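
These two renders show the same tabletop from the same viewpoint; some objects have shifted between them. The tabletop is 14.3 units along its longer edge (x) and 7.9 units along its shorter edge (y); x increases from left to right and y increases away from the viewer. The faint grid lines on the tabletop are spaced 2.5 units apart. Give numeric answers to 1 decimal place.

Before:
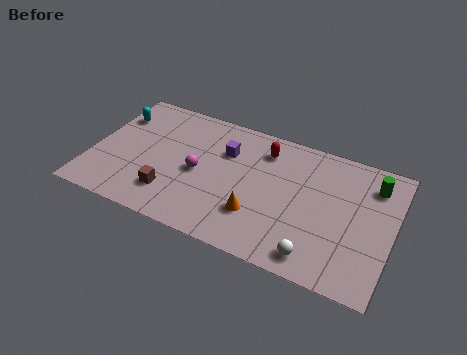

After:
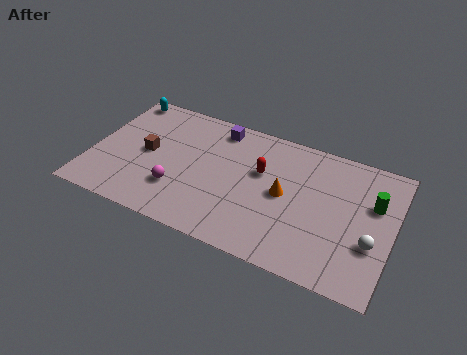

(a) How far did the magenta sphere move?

1.6

The magenta sphere moved from about (5.1, 3.7) to (4.3, 2.3), a distance of √(0.8² + 1.4²) ≈ 1.6.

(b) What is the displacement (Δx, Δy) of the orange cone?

(1.1, 1.7)

From the two frames, the orange cone sits at roughly (8.1, 2.3) before and (9.2, 4.0) after.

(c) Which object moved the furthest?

the white sphere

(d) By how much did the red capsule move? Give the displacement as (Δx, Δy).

(0.0, -1.4)

The red capsule was at about (8.0, 6.3) and moved to about (8.0, 4.9).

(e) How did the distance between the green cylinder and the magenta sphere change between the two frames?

+0.9

The distance was about 8.5 in the first image and 9.4 in the second, so they moved 0.9 units further apart.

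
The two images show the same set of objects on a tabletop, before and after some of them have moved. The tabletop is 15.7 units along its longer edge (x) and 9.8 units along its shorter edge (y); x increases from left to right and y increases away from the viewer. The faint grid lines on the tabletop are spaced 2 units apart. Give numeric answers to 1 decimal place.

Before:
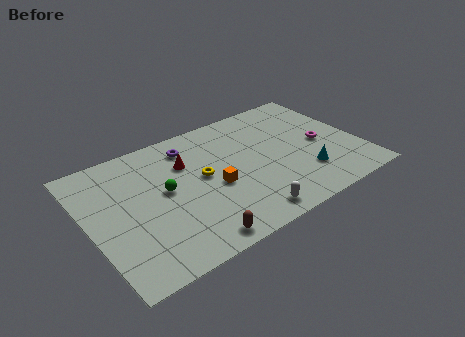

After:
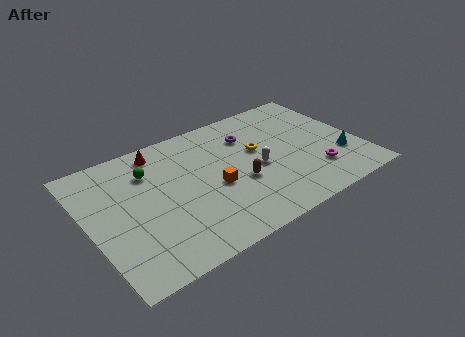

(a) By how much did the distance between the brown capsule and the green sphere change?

+1.4

Before: roughly 4.4 units apart; after: 5.8. That's 1.4 units further apart.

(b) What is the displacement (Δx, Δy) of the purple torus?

(3.4, -0.8)

The purple torus started near (6.3, 8.0) and ended near (9.7, 7.2).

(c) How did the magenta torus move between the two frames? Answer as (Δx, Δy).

(-0.8, -2.1)

The magenta torus started near (13.6, 4.6) and ended near (12.8, 2.5).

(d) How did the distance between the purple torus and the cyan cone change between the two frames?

-1.7

The distance was about 8.0 in the first image and 6.3 in the second, so they moved 1.7 units closer together.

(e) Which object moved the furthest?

the brown capsule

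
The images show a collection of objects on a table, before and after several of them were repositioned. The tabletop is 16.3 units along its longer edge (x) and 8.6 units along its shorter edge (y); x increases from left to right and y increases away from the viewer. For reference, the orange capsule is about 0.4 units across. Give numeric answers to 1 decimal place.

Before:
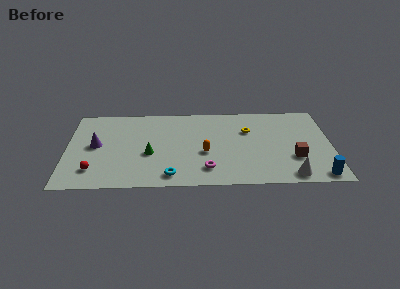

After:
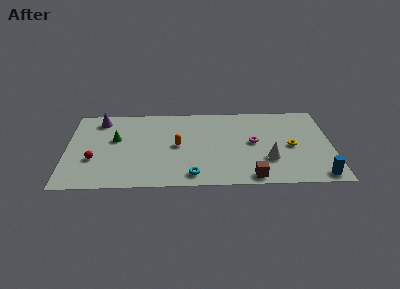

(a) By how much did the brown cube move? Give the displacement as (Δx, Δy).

(-2.7, -1.9)

The brown cube was at about (14.0, 2.8) and moved to about (11.3, 0.9).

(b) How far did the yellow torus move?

3.2

The yellow torus was near (11.2, 5.8) before and (13.8, 4.0) after, so it travelled √(2.6² + 1.8²) ≈ 3.2 units.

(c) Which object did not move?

the blue cylinder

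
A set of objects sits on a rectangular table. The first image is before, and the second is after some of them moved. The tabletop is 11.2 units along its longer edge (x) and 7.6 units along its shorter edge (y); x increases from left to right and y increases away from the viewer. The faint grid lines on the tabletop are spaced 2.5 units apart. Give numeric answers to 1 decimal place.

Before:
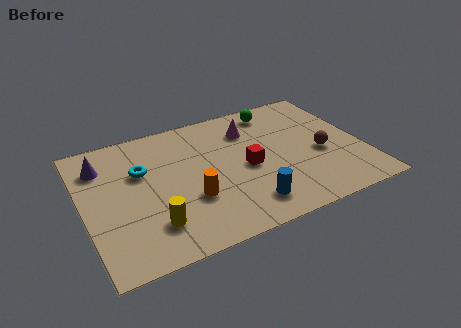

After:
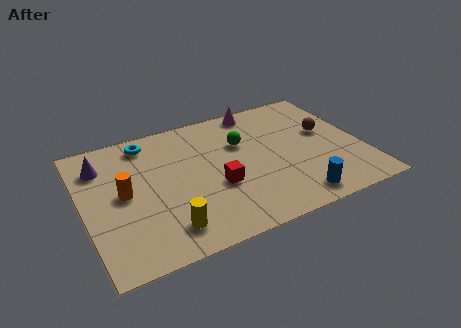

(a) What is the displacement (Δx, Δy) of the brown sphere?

(0.4, 1.2)

The brown sphere started near (9.5, 3.2) and ended near (9.9, 4.4).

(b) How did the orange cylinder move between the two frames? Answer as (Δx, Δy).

(-2.5, 1.3)

The orange cylinder started near (4.1, 2.6) and ended near (1.6, 3.9).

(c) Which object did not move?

the purple cone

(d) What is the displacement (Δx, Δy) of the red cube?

(-1.3, -0.6)

From the two frames, the red cube sits at roughly (6.5, 3.5) before and (5.2, 2.9) after.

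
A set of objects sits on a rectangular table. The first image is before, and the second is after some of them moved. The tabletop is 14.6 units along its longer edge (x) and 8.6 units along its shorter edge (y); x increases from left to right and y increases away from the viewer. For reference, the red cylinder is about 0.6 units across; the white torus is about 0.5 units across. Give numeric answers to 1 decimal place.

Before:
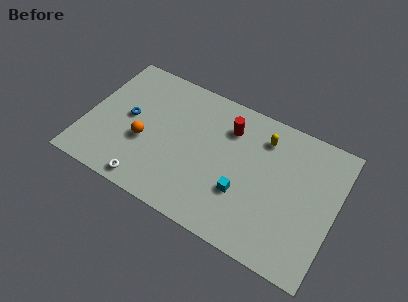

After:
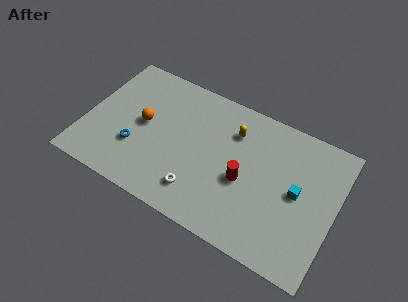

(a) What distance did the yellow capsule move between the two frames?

1.7

The yellow capsule moved from about (10.1, 6.8) to (8.4, 6.4), a distance of √(1.7² + 0.4²) ≈ 1.7.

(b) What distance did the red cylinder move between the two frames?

3.1

The red cylinder moved from about (8.1, 6.5) to (9.4, 3.7), a distance of √(1.3² + 2.8²) ≈ 3.1.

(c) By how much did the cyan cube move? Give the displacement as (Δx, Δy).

(3.0, 1.5)

From the two frames, the cyan cube sits at roughly (9.4, 2.9) before and (12.4, 4.4) after.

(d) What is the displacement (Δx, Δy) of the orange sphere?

(-0.2, 1.1)

From the two frames, the orange sphere sits at roughly (3.5, 3.4) before and (3.3, 4.5) after.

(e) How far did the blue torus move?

1.8

The blue torus moved from about (2.4, 4.5) to (3.1, 2.8), a distance of √(0.7² + 1.7²) ≈ 1.8.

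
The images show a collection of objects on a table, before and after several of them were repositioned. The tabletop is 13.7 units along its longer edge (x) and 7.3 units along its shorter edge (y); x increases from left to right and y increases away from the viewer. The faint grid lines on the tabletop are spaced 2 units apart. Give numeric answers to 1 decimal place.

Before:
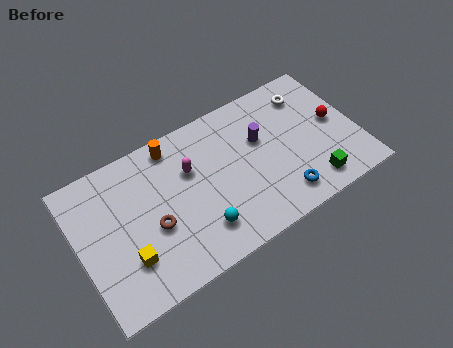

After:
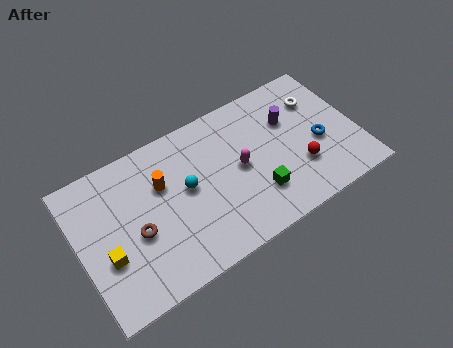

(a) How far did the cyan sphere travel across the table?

2.3

From (5.6, 1.7) to (5.3, 4.0), the cyan sphere covered √(0.3² + 2.3²) ≈ 2.3 units.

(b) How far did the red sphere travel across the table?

2.5

The red sphere was near (12.7, 3.8) before and (10.7, 2.3) after, so it travelled √(2.0² + 1.5²) ≈ 2.5 units.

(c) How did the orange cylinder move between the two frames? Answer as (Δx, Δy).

(-0.8, -1.6)

From the two frames, the orange cylinder sits at roughly (5.0, 6.4) before and (4.2, 4.8) after.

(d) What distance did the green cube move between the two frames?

2.7

From (11.1, 1.2) to (8.5, 2.0), the green cube covered √(2.6² + 0.8²) ≈ 2.7 units.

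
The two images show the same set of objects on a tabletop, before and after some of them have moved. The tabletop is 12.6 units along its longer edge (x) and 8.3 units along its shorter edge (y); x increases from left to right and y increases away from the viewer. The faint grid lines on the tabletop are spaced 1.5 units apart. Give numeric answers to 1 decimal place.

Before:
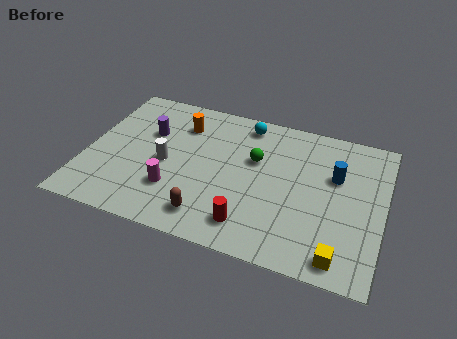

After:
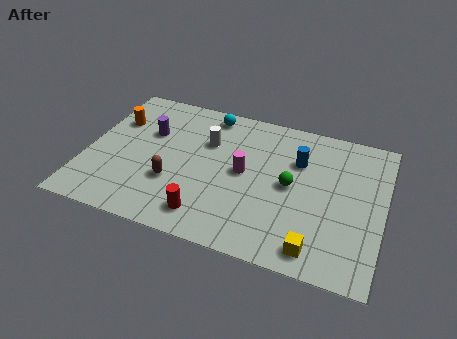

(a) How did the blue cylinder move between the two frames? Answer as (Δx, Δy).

(-1.6, 0.4)

The blue cylinder started near (10.5, 5.3) and ended near (8.9, 5.7).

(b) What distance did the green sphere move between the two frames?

1.9

From (7.1, 5.2) to (8.7, 4.2), the green sphere covered √(1.6² + 1.0²) ≈ 1.9 units.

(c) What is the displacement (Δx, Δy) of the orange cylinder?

(-2.8, -0.6)

From the two frames, the orange cylinder sits at roughly (3.8, 6.3) before and (1.0, 5.7) after.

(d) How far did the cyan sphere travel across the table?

1.6

From (6.5, 7.2) to (4.9, 7.3), the cyan sphere covered √(1.6² + 0.1²) ≈ 1.6 units.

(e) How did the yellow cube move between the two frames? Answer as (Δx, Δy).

(-1.0, 0.1)

From the two frames, the yellow cube sits at roughly (11.0, 1.0) before and (10.0, 1.1) after.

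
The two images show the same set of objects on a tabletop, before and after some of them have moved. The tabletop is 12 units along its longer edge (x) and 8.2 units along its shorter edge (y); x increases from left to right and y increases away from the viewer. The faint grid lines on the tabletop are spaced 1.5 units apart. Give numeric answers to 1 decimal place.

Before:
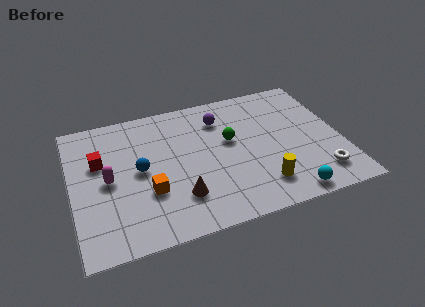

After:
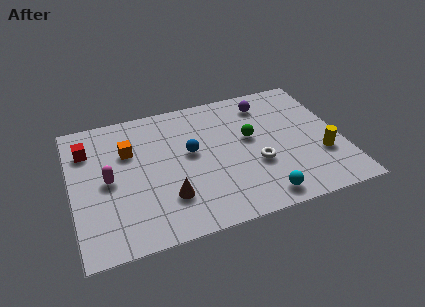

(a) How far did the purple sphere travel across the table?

2.1

From (6.8, 6.3) to (8.9, 6.7), the purple sphere covered √(2.1² + 0.4²) ≈ 2.1 units.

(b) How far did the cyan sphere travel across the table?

1.2

The cyan sphere was near (9.3, 0.8) before and (8.1, 1.0) after, so it travelled √(1.2² + 0.2²) ≈ 1.2 units.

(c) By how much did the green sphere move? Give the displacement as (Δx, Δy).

(0.9, -0.1)

From the two frames, the green sphere sits at roughly (7.1, 4.8) before and (8.0, 4.7) after.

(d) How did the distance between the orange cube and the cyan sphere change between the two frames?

+0.8

The distance was about 6.3 in the first image and 7.1 in the second, so they moved 0.8 units further apart.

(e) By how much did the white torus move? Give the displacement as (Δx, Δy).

(-2.7, 1.4)

From the two frames, the white torus sits at roughly (10.8, 1.6) before and (8.1, 3.0) after.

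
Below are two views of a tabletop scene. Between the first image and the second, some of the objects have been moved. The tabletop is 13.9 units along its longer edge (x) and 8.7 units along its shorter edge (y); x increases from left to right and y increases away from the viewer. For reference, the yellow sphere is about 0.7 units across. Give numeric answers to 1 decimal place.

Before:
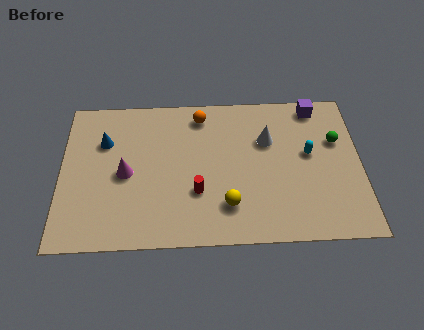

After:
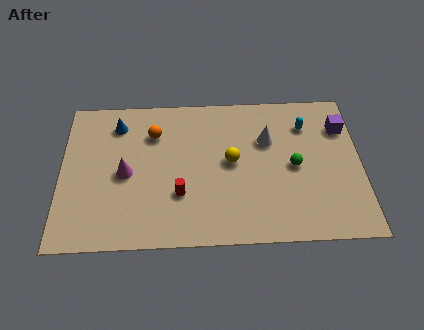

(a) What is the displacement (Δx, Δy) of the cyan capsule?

(-0.1, 1.7)

From the two frames, the cyan capsule sits at roughly (11.5, 4.9) before and (11.4, 6.6) after.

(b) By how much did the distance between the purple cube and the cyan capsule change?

-1.1

Before: roughly 2.8 units apart; after: 1.7. That's 1.1 units closer together.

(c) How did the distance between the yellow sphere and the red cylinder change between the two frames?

+1.4

They were about 1.6 units apart before and 3.0 after — 1.4 units further apart.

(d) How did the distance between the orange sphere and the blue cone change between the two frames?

-2.9

The distance was about 4.7 in the first image and 1.8 in the second, so they moved 2.9 units closer together.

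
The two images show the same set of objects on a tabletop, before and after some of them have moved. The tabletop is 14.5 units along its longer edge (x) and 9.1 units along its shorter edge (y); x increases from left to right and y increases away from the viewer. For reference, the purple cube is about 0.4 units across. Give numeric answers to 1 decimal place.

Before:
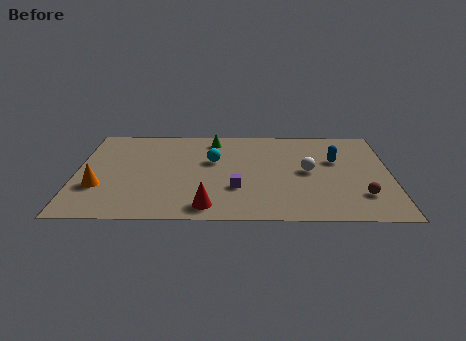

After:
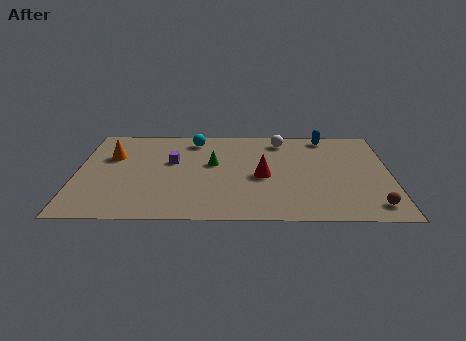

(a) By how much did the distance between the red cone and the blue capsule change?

-2.4

Before: roughly 7.4 units apart; after: 5.0. That's 2.4 units closer together.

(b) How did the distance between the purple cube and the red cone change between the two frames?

+2.3

The distance was about 2.1 in the first image and 4.4 in the second, so they moved 2.3 units further apart.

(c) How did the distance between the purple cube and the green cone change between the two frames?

-3.0

They were about 4.9 units apart before and 1.9 after — 3.0 units closer together.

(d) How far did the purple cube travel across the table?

4.0

The purple cube was near (7.4, 2.9) before and (4.4, 5.5) after, so it travelled √(3.0² + 2.6²) ≈ 4.0 units.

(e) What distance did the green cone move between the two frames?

2.4

The green cone was near (6.3, 7.7) before and (6.3, 5.3) after, so it travelled √(0.0² + 2.4²) ≈ 2.4 units.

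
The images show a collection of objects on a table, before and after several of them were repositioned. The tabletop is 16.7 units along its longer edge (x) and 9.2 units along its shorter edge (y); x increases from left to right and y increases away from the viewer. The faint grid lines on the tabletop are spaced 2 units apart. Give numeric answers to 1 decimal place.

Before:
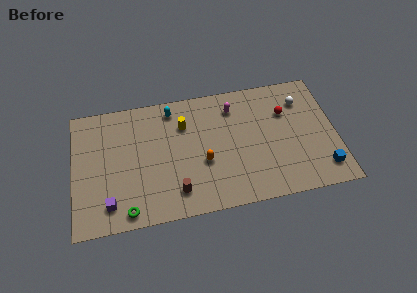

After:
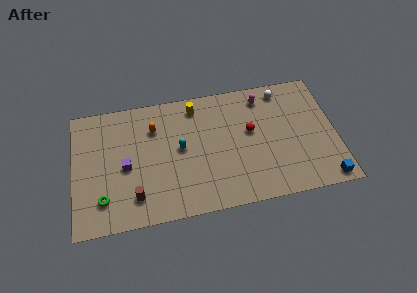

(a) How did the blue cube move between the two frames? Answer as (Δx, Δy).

(0.1, -0.8)

The blue cube started near (15.7, 1.7) and ended near (15.8, 0.9).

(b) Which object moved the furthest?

the orange capsule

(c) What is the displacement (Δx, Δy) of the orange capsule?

(-3.0, 3.1)

The orange capsule was at about (8.2, 3.6) and moved to about (5.2, 6.7).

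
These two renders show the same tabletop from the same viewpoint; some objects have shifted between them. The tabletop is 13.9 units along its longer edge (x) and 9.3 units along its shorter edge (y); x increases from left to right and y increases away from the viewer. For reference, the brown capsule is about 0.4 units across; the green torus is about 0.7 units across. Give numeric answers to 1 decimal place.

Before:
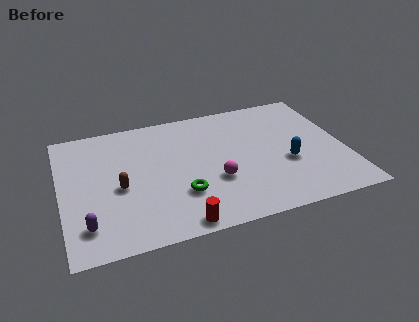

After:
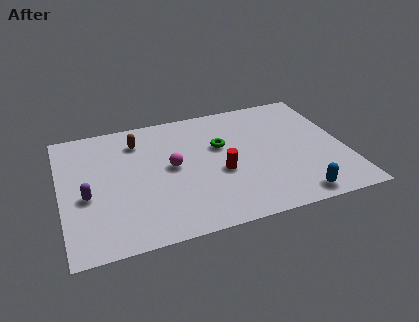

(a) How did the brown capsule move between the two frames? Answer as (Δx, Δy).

(1.1, 3.2)

The brown capsule started near (2.8, 4.1) and ended near (3.9, 7.3).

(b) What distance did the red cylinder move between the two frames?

3.8

The red cylinder moved from about (5.4, 0.8) to (7.7, 3.8), a distance of √(2.3² + 3.0²) ≈ 3.8.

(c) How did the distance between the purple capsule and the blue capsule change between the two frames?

+0.3

The distance was about 10.0 in the first image and 10.3 in the second, so they moved 0.3 units further apart.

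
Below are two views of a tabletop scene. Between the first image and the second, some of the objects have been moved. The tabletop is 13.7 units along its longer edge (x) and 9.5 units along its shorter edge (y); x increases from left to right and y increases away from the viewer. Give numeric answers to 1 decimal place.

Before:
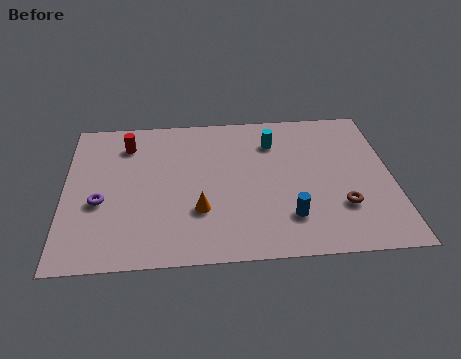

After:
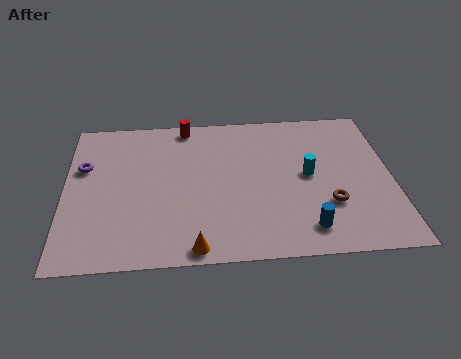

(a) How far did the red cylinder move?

2.7

The red cylinder was near (2.6, 7.5) before and (5.1, 8.6) after, so it travelled √(2.5² + 1.1²) ≈ 2.7 units.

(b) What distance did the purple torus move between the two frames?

2.4

From (1.5, 3.8) to (0.8, 6.1), the purple torus covered √(0.7² + 2.3²) ≈ 2.4 units.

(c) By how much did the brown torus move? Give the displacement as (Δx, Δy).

(-0.5, 0.2)

The brown torus was at about (11.5, 2.8) and moved to about (11.0, 3.0).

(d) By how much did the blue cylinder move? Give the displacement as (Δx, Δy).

(0.7, -0.7)

From the two frames, the blue cylinder sits at roughly (9.3, 2.3) before and (10.0, 1.6) after.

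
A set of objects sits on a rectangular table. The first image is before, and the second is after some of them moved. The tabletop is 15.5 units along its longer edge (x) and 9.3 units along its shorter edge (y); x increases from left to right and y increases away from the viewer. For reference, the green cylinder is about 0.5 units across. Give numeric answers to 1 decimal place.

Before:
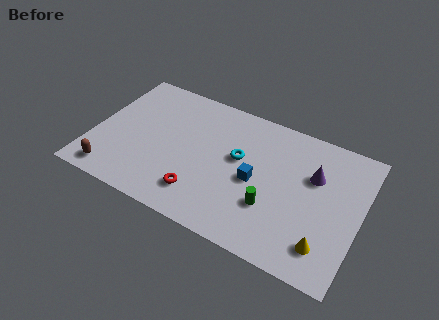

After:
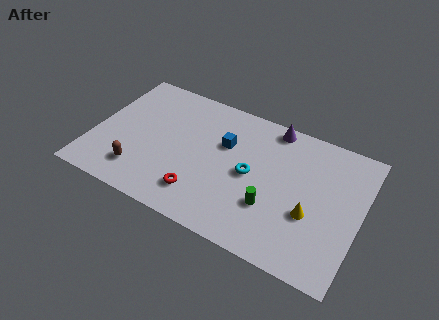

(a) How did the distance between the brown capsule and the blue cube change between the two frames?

-2.6

They were about 8.6 units apart before and 6.0 after — 2.6 units closer together.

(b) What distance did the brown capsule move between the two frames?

1.7

The brown capsule was near (1.5, 1.2) before and (3.0, 2.0) after, so it travelled √(1.5² + 0.8²) ≈ 1.7 units.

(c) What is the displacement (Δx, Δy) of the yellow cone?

(-1.0, 1.6)

From the two frames, the yellow cone sits at roughly (13.8, 1.9) before and (12.8, 3.5) after.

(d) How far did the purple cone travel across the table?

3.5

The purple cone was near (12.7, 6.1) before and (10.0, 8.4) after, so it travelled √(2.7² + 2.3²) ≈ 3.5 units.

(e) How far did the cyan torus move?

1.1

The cyan torus moved from about (8.4, 5.4) to (9.2, 4.6), a distance of √(0.8² + 0.8²) ≈ 1.1.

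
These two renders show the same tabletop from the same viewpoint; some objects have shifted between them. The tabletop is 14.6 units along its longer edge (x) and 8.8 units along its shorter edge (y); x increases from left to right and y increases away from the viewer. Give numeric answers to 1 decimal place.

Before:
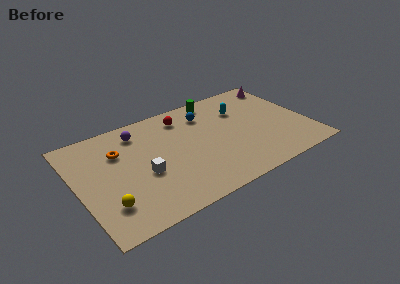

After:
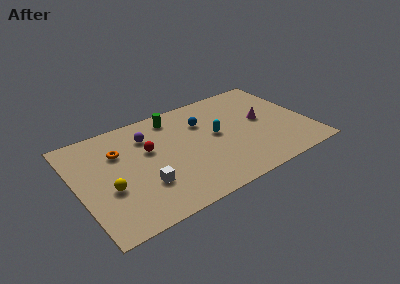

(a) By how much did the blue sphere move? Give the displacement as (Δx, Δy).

(-0.3, -0.6)

From the two frames, the blue sphere sits at roughly (8.5, 6.8) before and (8.2, 6.2) after.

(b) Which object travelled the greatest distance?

the magenta cone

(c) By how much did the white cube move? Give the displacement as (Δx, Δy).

(-0.1, -0.9)

The white cube started near (4.0, 3.6) and ended near (3.9, 2.7).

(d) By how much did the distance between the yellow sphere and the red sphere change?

-4.1

They were about 7.5 units apart before and 3.4 after — 4.1 units closer together.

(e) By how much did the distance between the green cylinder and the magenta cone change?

+1.6

They were about 4.4 units apart before and 6.0 after — 1.6 units further apart.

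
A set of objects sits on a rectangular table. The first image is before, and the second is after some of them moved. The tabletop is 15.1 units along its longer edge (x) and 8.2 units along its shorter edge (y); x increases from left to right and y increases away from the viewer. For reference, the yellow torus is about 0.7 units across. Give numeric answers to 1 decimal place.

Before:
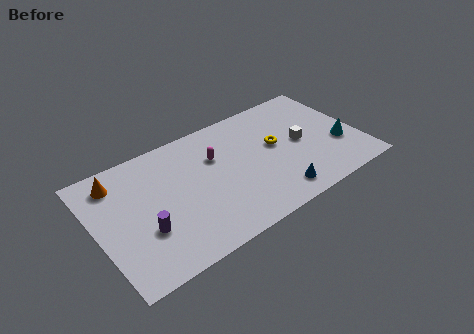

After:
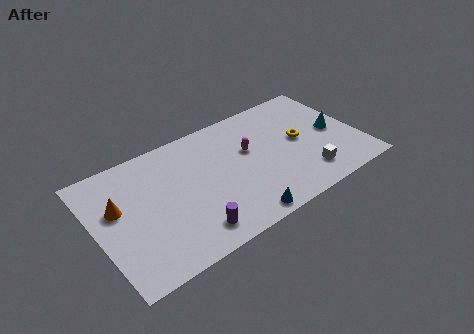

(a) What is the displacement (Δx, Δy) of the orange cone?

(-0.2, -1.7)

The orange cone started near (1.5, 6.7) and ended near (1.3, 5.0).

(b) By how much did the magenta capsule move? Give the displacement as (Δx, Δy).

(1.9, -0.5)

The magenta capsule started near (7.0, 5.5) and ended near (8.9, 5.0).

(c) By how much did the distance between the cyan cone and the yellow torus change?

-1.9

Before: roughly 3.9 units apart; after: 2.0. That's 1.9 units closer together.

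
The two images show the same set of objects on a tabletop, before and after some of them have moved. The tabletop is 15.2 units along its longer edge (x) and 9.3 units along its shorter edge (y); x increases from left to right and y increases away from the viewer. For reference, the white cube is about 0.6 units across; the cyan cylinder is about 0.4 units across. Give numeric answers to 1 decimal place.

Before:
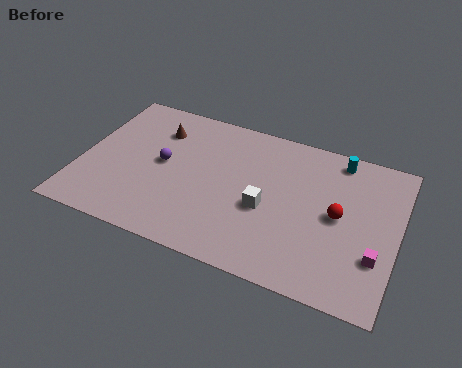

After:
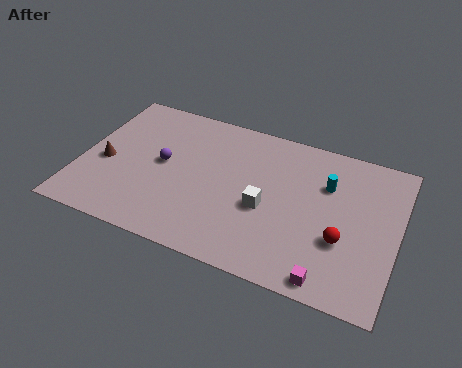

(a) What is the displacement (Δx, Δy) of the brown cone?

(-2.2, -3.0)

The brown cone was at about (3.4, 7.0) and moved to about (1.2, 4.0).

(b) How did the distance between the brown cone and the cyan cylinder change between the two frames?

+2.0

The distance was about 8.8 in the first image and 10.8 in the second, so they moved 2.0 units further apart.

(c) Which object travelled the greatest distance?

the brown cone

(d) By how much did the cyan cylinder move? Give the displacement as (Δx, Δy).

(-0.4, -1.8)

The cyan cylinder started near (12.1, 8.2) and ended near (11.7, 6.4).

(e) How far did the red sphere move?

1.4

The red sphere was near (12.4, 4.7) before and (12.7, 3.3) after, so it travelled √(0.3² + 1.4²) ≈ 1.4 units.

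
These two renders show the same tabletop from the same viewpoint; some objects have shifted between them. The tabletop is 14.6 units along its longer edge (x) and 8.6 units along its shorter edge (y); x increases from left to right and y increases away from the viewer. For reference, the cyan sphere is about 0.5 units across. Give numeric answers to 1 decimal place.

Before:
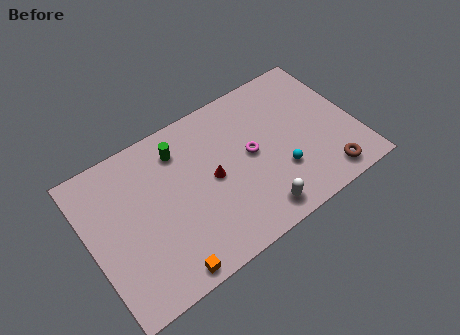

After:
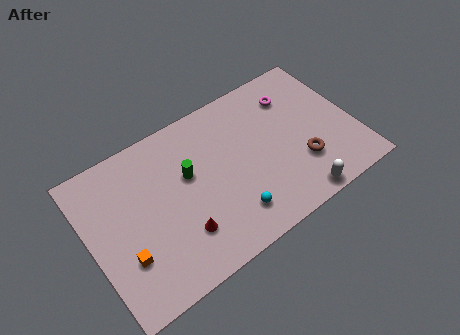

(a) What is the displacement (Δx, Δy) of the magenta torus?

(2.8, 2.1)

The magenta torus was at about (8.9, 4.5) and moved to about (11.7, 6.6).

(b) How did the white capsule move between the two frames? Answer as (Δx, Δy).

(2.2, -0.4)

From the two frames, the white capsule sits at roughly (8.6, 1.2) before and (10.8, 0.8) after.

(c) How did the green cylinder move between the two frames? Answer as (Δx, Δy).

(0.2, -1.6)

From the two frames, the green cylinder sits at roughly (5.3, 6.8) before and (5.5, 5.2) after.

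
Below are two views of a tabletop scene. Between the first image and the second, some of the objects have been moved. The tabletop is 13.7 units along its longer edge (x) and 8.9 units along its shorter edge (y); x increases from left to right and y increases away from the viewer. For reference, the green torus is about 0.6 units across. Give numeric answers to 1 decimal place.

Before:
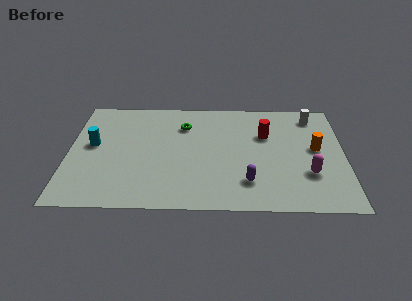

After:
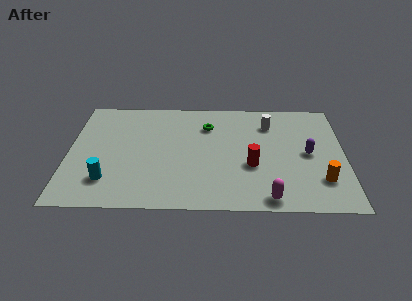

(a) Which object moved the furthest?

the purple capsule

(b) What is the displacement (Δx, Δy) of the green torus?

(1.2, 0.0)

The green torus started near (5.7, 6.6) and ended near (6.9, 6.6).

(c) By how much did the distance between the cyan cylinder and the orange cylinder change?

-0.6

Before: roughly 11.1 units apart; after: 10.5. That's 0.6 units closer together.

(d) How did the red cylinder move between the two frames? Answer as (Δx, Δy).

(-0.7, -2.5)

From the two frames, the red cylinder sits at roughly (9.8, 5.9) before and (9.1, 3.4) after.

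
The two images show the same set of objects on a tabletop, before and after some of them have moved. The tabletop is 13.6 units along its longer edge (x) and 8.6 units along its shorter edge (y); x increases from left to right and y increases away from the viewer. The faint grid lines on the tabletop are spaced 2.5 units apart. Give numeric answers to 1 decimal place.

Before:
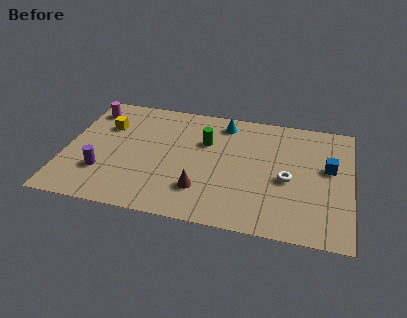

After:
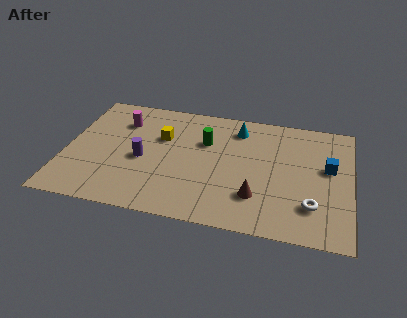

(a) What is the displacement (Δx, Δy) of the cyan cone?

(0.7, -0.3)

The cyan cone was at about (7.4, 7.3) and moved to about (8.1, 7.0).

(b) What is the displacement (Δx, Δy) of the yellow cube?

(2.7, -0.3)

From the two frames, the yellow cube sits at roughly (1.8, 5.9) before and (4.5, 5.6) after.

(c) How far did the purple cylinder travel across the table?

2.2

From (1.9, 2.5) to (3.7, 3.8), the purple cylinder covered √(1.8² + 1.3²) ≈ 2.2 units.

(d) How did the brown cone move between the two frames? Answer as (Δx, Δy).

(2.6, 0.1)

The brown cone was at about (6.6, 2.2) and moved to about (9.2, 2.3).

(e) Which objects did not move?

the blue cube and the green cylinder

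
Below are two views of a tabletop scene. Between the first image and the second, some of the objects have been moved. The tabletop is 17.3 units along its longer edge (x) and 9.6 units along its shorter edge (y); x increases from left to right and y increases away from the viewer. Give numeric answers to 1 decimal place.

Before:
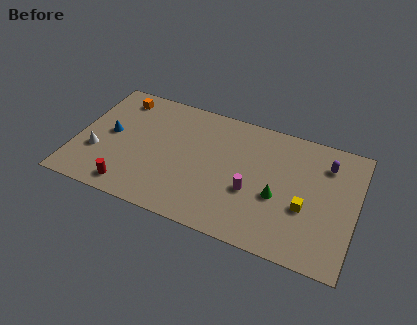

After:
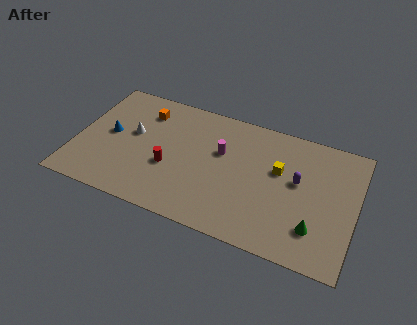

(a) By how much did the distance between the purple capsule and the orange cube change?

-3.1

They were about 13.1 units apart before and 10.0 after — 3.1 units closer together.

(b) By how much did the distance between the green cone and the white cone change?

+0.8

Before: roughly 11.2 units apart; after: 12.0. That's 0.8 units further apart.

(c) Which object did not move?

the blue cone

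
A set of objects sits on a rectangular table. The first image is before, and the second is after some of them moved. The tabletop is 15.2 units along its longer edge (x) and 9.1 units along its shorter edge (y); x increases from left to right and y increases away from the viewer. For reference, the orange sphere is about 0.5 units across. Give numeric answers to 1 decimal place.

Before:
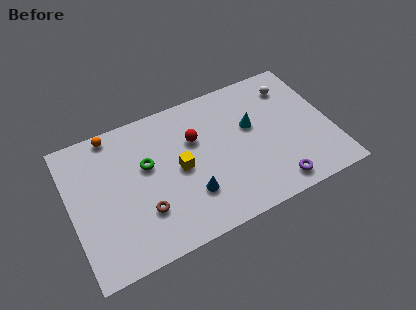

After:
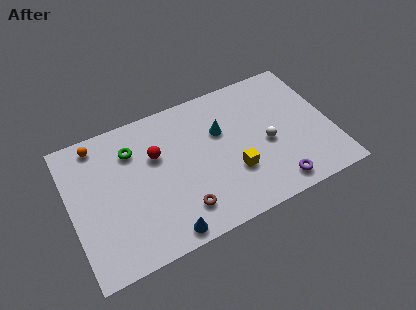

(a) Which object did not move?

the purple torus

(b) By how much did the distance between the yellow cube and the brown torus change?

+0.5

They were about 2.9 units apart before and 3.4 after — 0.5 units further apart.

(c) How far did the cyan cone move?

1.8

The cyan cone moved from about (10.7, 5.5) to (8.9, 5.9), a distance of √(1.8² + 0.4²) ≈ 1.8.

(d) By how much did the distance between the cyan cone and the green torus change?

-1.0

The distance was about 6.2 in the first image and 5.2 in the second, so they moved 1.0 units closer together.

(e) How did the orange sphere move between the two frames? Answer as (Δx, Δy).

(-0.9, -0.3)

The orange sphere was at about (2.8, 8.3) and moved to about (1.9, 8.0).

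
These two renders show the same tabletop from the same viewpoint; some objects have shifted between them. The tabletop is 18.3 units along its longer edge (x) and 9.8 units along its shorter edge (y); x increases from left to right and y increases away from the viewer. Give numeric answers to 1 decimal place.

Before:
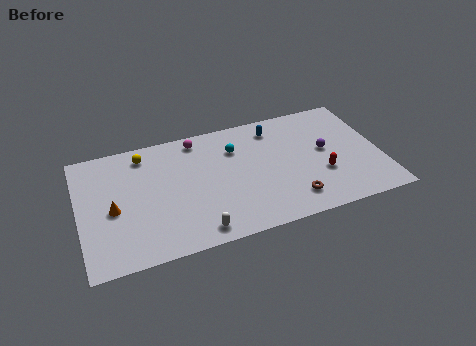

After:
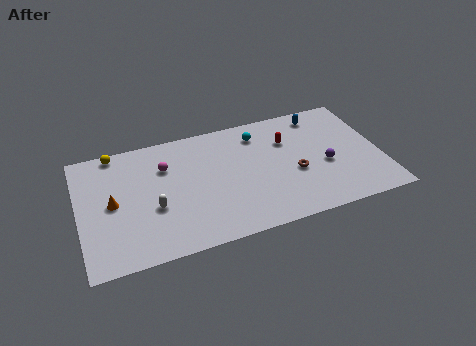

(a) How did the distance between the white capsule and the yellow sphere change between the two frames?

-2.0

The distance was about 7.6 in the first image and 5.6 in the second, so they moved 2.0 units closer together.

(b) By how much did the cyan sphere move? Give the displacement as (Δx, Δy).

(1.5, 0.8)

From the two frames, the cyan sphere sits at roughly (9.6, 7.1) before and (11.1, 7.9) after.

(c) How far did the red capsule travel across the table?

3.8

From (14.6, 3.4) to (12.8, 6.8), the red capsule covered √(1.8² + 3.4²) ≈ 3.8 units.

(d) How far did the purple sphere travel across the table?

1.2

The purple sphere was near (15.0, 5.3) before and (14.9, 4.1) after, so it travelled √(0.1² + 1.2²) ≈ 1.2 units.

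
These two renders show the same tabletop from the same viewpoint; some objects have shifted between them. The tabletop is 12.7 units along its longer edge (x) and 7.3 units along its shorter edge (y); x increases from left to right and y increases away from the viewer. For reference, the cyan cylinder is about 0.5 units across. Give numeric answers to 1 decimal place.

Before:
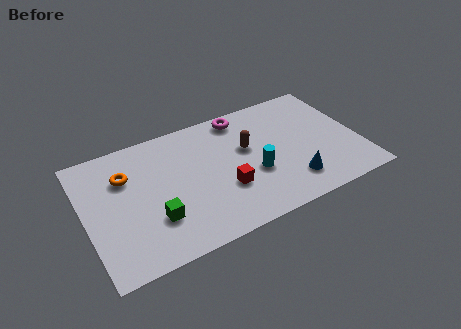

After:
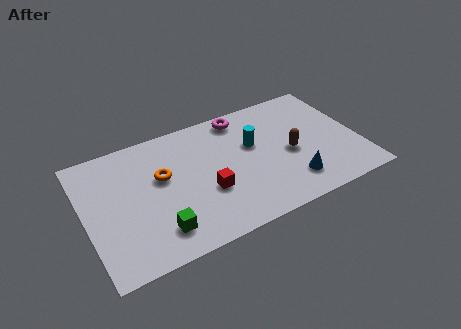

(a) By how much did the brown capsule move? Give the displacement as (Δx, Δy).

(1.9, -1.1)

The brown capsule was at about (7.6, 4.4) and moved to about (9.5, 3.3).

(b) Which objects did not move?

the blue cone and the magenta torus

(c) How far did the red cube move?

0.8

The red cube moved from about (6.3, 2.5) to (5.5, 2.7), a distance of √(0.8² + 0.2²) ≈ 0.8.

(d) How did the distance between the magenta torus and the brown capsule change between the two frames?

+1.6

Before: roughly 2.0 units apart; after: 3.6. That's 1.6 units further apart.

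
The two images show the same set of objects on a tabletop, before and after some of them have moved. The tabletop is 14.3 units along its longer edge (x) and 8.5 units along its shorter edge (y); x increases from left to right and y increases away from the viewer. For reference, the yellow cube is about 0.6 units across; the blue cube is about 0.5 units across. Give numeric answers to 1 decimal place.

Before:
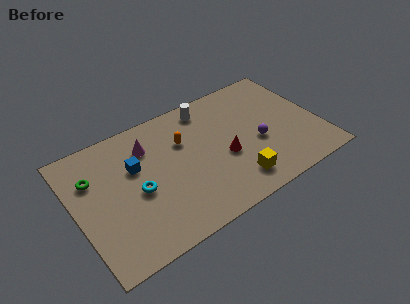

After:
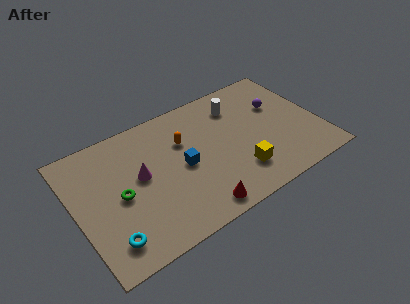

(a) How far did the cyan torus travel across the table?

3.0

The cyan torus moved from about (3.5, 3.8) to (1.5, 1.6), a distance of √(2.0² + 2.2²) ≈ 3.0.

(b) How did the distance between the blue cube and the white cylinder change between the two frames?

-0.5

They were about 5.0 units apart before and 4.5 after — 0.5 units closer together.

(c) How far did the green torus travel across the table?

2.3

The green torus moved from about (1.2, 5.9) to (2.5, 4.0), a distance of √(1.3² + 1.9²) ≈ 2.3.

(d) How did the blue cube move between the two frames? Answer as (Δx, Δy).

(2.6, -1.3)

From the two frames, the blue cube sits at roughly (3.6, 5.4) before and (6.2, 4.1) after.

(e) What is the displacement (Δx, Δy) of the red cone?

(-2.1, -2.5)

The red cone was at about (8.6, 3.5) and moved to about (6.5, 1.0).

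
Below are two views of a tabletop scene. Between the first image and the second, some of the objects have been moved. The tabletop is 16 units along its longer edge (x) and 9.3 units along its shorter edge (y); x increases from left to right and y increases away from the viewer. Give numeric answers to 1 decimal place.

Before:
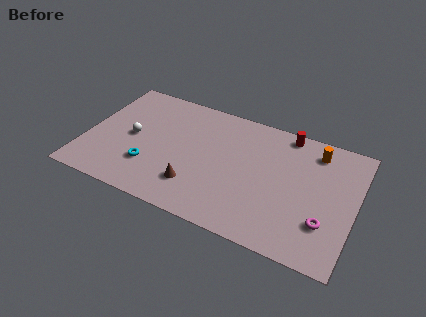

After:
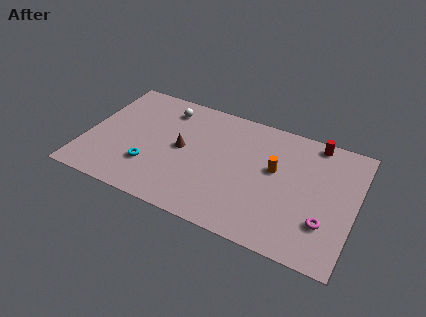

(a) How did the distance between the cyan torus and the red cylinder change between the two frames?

+1.4

The distance was about 9.5 in the first image and 10.9 in the second, so they moved 1.4 units further apart.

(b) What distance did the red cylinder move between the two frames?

1.7

The red cylinder moved from about (11.6, 8.4) to (13.3, 8.4), a distance of √(1.7² + 0.0²) ≈ 1.7.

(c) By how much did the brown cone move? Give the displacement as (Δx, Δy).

(-1.1, 2.5)

The brown cone started near (6.8, 2.3) and ended near (5.7, 4.8).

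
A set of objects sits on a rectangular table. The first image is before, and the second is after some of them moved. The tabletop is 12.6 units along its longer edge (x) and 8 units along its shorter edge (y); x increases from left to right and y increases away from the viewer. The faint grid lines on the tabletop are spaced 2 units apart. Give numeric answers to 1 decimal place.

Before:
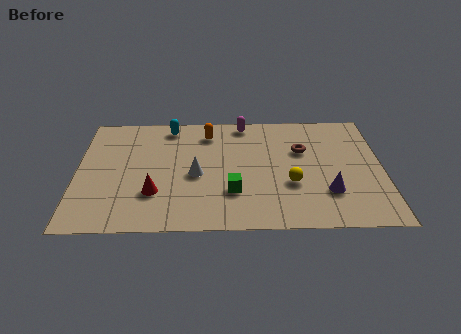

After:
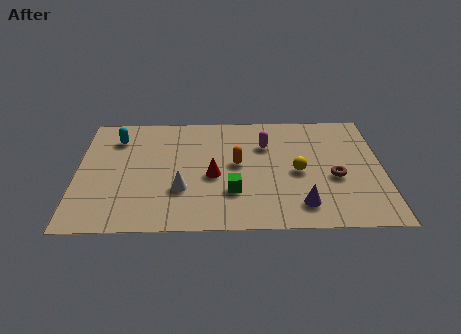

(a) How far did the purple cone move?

1.4

The purple cone was near (10.3, 2.3) before and (9.2, 1.5) after, so it travelled √(1.1² + 0.8²) ≈ 1.4 units.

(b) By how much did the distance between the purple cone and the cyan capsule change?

+0.9

They were about 8.0 units apart before and 8.9 after — 0.9 units further apart.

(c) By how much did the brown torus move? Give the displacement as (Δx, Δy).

(1.3, -1.9)

From the two frames, the brown torus sits at roughly (9.3, 5.2) before and (10.6, 3.3) after.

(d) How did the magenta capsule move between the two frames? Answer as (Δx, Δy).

(0.9, -1.6)

The magenta capsule was at about (6.9, 7.2) and moved to about (7.8, 5.6).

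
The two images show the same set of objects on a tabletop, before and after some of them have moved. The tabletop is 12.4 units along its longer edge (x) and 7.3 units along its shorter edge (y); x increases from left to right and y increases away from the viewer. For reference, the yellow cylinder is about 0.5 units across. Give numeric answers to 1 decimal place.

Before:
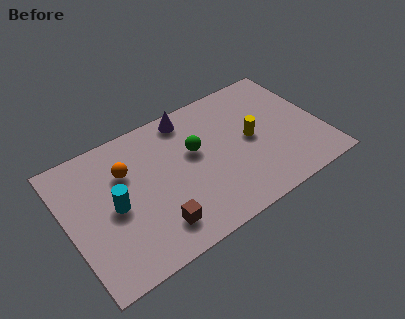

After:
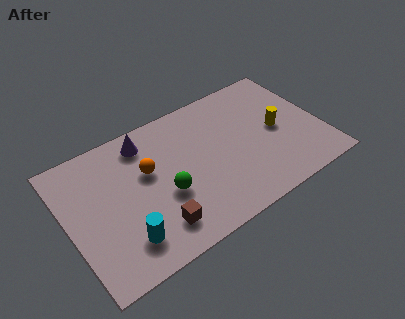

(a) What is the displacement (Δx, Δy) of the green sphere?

(-1.7, -1.5)

The green sphere started near (6.3, 4.4) and ended near (4.6, 2.9).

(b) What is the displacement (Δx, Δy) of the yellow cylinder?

(1.3, -0.1)

The yellow cylinder was at about (9.0, 3.7) and moved to about (10.3, 3.6).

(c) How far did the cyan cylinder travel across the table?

1.9

From (2.2, 3.5) to (2.4, 1.6), the cyan cylinder covered √(0.2² + 1.9²) ≈ 1.9 units.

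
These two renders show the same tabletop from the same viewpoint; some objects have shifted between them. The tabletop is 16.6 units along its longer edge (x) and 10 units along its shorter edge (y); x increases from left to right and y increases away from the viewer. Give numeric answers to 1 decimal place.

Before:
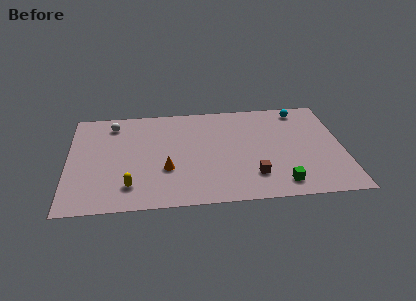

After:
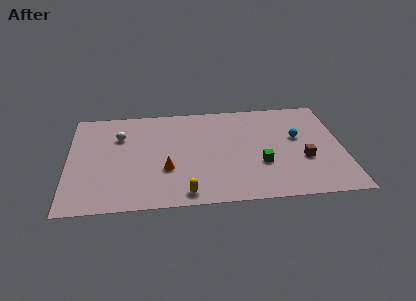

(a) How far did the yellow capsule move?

3.4

From (3.7, 2.1) to (7.0, 1.1), the yellow capsule covered √(3.3² + 1.0²) ≈ 3.4 units.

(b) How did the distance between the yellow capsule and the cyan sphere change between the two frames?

-4.0

Before: roughly 12.4 units apart; after: 8.4. That's 4.0 units closer together.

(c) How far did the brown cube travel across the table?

3.4

From (11.1, 2.4) to (14.2, 3.7), the brown cube covered √(3.1² + 1.3²) ≈ 3.4 units.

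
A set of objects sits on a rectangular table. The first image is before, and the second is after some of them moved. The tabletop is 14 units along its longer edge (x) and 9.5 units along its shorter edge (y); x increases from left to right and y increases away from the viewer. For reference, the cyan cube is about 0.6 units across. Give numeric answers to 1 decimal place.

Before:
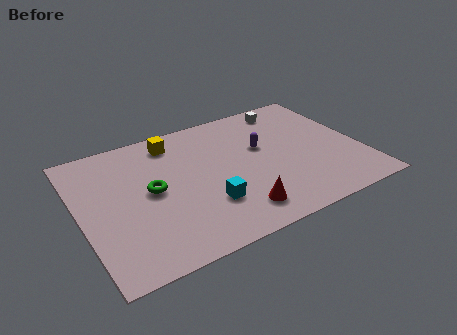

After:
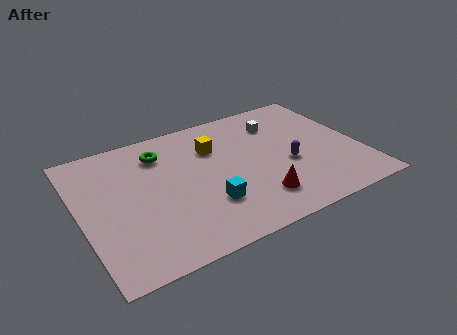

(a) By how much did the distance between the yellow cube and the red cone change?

-1.9

They were about 6.7 units apart before and 4.8 after — 1.9 units closer together.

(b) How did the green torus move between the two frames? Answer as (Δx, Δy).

(0.8, 2.5)

The green torus started near (3.5, 4.9) and ended near (4.3, 7.4).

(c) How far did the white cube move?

1.2

The white cube was near (11.0, 8.2) before and (10.3, 7.2) after, so it travelled √(0.7² + 1.0²) ≈ 1.2 units.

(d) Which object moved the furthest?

the green torus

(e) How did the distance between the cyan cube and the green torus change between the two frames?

+1.6

Before: roughly 3.3 units apart; after: 4.9. That's 1.6 units further apart.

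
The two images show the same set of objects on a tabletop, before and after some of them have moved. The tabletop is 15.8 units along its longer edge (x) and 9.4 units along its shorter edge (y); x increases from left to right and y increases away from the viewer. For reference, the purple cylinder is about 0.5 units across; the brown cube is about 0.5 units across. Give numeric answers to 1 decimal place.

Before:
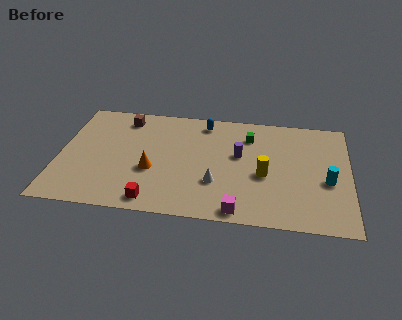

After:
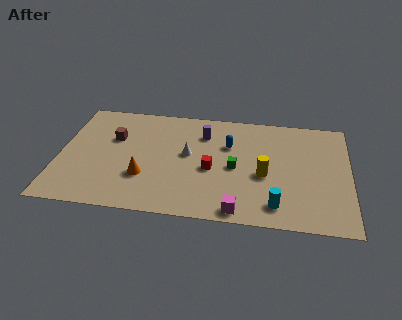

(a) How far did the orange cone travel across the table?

0.7

The orange cone moved from about (5.1, 3.6) to (4.7, 3.0), a distance of √(0.4² + 0.6²) ≈ 0.7.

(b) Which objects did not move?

the yellow cylinder and the magenta cube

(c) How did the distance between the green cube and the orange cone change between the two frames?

-1.2

The distance was about 6.3 in the first image and 5.1 in the second, so they moved 1.2 units closer together.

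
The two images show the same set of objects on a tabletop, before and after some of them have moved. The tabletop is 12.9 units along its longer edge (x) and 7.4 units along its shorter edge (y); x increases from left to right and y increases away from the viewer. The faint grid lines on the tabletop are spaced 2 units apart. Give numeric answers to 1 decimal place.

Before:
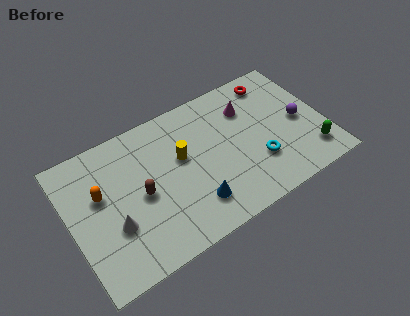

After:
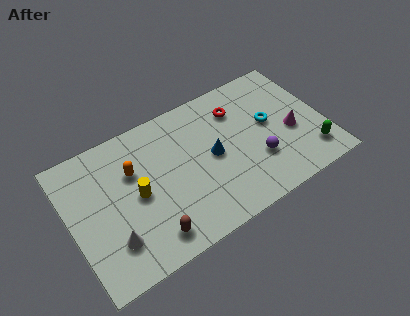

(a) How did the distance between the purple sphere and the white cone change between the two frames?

-2.2

Before: roughly 9.7 units apart; after: 7.5. That's 2.2 units closer together.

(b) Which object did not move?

the green capsule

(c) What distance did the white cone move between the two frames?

0.7

The white cone was near (2.0, 2.6) before and (1.8, 1.9) after, so it travelled √(0.2² + 0.7²) ≈ 0.7 units.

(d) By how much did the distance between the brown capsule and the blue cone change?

+1.4

They were about 3.0 units apart before and 4.4 after — 1.4 units further apart.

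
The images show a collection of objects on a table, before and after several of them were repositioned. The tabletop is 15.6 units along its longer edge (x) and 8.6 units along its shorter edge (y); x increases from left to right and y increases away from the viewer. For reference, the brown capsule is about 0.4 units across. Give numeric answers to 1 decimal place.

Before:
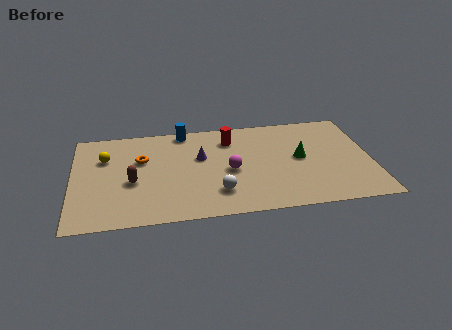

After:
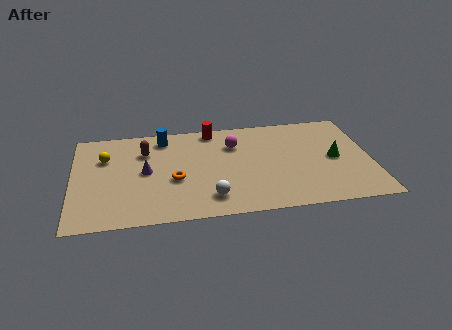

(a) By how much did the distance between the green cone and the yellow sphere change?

+1.8

They were about 10.3 units apart before and 12.1 after — 1.8 units further apart.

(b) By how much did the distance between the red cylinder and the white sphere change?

+1.3

The distance was about 4.7 in the first image and 6.0 in the second, so they moved 1.3 units further apart.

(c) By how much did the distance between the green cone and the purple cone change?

+4.6

They were about 5.3 units apart before and 9.9 after — 4.6 units further apart.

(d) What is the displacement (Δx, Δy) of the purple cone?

(-2.9, -0.9)

The purple cone started near (6.7, 5.3) and ended near (3.8, 4.4).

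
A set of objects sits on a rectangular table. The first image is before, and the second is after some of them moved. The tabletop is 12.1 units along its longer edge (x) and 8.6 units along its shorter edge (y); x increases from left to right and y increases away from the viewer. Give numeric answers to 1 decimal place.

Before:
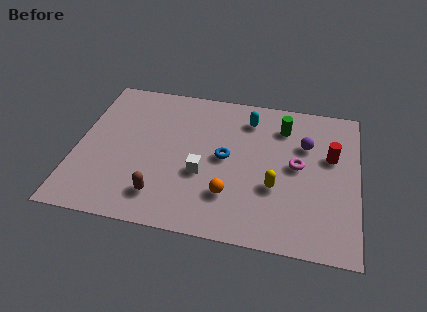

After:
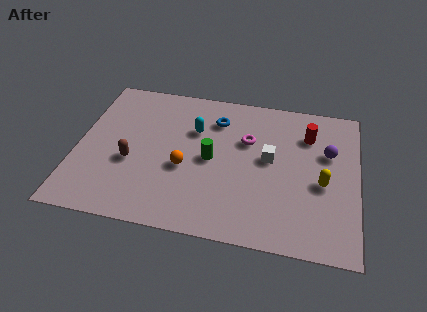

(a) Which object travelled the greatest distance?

the green cylinder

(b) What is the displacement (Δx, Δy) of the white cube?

(2.8, 1.4)

From the two frames, the white cube sits at roughly (5.5, 3.3) before and (8.3, 4.7) after.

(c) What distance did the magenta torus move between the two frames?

2.5

From (9.5, 4.5) to (7.3, 5.6), the magenta torus covered √(2.2² + 1.1²) ≈ 2.5 units.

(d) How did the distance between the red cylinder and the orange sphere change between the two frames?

+0.8

Before: roughly 5.2 units apart; after: 6.0. That's 0.8 units further apart.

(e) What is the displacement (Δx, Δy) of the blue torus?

(-0.5, 2.2)

The blue torus was at about (6.4, 4.4) and moved to about (5.9, 6.6).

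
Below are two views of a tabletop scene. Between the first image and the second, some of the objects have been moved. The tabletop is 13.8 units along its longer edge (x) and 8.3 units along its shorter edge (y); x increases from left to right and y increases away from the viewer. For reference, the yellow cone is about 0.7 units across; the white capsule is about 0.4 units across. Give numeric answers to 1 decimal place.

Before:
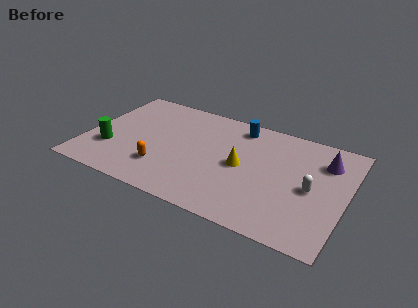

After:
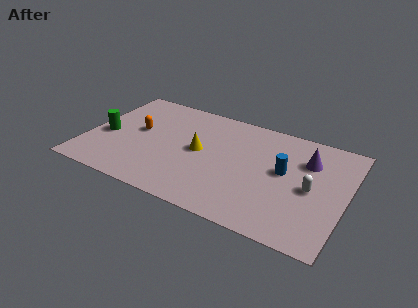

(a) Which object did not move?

the white capsule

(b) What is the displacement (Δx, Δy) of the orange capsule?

(-1.7, 2.4)

From the two frames, the orange capsule sits at roughly (4.3, 2.2) before and (2.6, 4.6) after.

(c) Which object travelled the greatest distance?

the blue cylinder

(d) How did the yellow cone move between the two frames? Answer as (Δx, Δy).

(-2.3, 0.2)

From the two frames, the yellow cone sits at roughly (8.3, 4.1) before and (6.0, 4.3) after.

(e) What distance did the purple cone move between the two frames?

0.9

The purple cone was near (12.5, 6.2) before and (11.6, 5.9) after, so it travelled √(0.9² + 0.3²) ≈ 0.9 units.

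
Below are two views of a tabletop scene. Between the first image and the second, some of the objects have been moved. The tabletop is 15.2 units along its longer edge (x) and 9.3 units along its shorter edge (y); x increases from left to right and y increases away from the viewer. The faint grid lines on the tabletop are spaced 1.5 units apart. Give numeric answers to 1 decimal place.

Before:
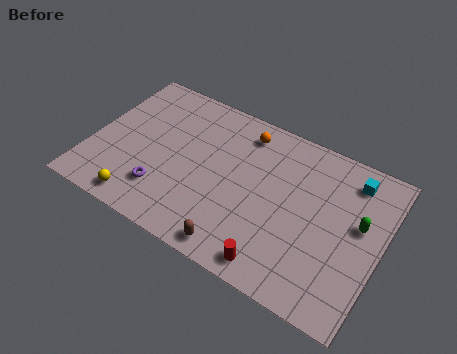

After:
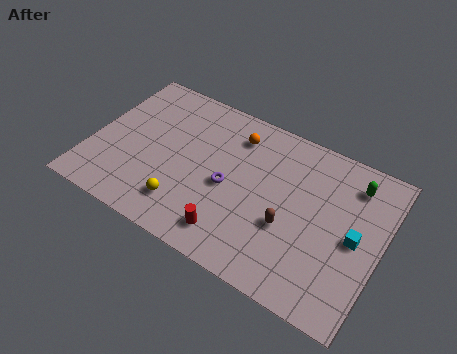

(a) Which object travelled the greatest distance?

the purple torus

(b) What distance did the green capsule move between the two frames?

2.2

The green capsule moved from about (14.0, 5.4) to (13.4, 7.5), a distance of √(0.6² + 2.1²) ≈ 2.2.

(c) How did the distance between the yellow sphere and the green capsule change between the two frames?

-1.9

The distance was about 11.7 in the first image and 9.8 in the second, so they moved 1.9 units closer together.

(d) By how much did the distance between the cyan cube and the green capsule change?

+0.6

The distance was about 2.4 in the first image and 3.0 in the second, so they moved 0.6 units further apart.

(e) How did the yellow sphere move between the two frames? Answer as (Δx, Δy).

(2.2, 0.9)

The yellow sphere was at about (3.1, 1.1) and moved to about (5.3, 2.0).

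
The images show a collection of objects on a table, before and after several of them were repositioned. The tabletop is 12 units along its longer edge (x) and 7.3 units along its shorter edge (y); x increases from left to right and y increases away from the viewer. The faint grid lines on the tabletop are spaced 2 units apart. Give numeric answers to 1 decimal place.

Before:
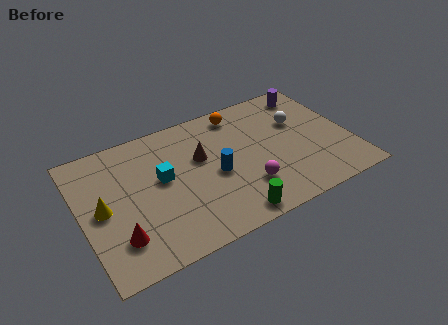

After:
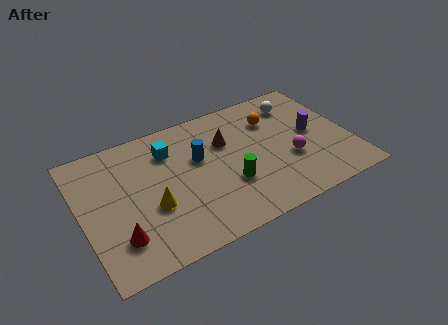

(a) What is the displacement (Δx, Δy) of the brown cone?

(1.2, 0.4)

The brown cone was at about (5.4, 4.5) and moved to about (6.6, 4.9).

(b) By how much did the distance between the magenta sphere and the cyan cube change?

+1.7

They were about 4.1 units apart before and 5.8 after — 1.7 units further apart.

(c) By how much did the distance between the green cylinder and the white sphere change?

-0.5

Before: roughly 5.4 units apart; after: 4.9. That's 0.5 units closer together.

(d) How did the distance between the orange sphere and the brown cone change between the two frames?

-0.5

The distance was about 2.7 in the first image and 2.2 in the second, so they moved 0.5 units closer together.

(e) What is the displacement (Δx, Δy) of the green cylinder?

(0.2, 1.7)

The green cylinder was at about (6.2, 0.8) and moved to about (6.4, 2.5).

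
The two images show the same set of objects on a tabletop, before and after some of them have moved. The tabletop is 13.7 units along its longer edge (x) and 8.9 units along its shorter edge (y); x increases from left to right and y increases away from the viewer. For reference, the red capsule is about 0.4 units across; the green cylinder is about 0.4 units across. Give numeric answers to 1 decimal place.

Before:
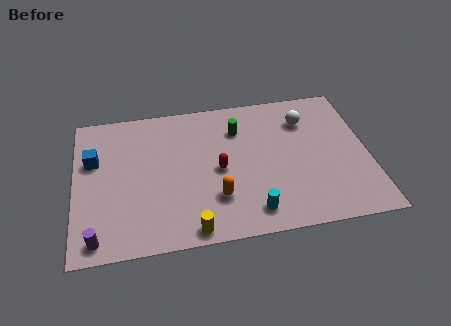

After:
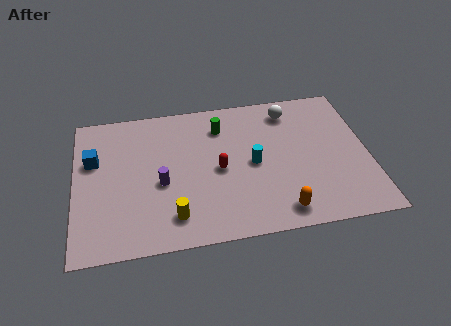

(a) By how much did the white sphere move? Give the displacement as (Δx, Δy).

(-0.7, 0.7)

The white sphere started near (10.9, 6.7) and ended near (10.2, 7.4).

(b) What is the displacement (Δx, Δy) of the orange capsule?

(2.9, -1.3)

The orange capsule was at about (6.5, 2.5) and moved to about (9.4, 1.2).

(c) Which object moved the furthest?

the purple cylinder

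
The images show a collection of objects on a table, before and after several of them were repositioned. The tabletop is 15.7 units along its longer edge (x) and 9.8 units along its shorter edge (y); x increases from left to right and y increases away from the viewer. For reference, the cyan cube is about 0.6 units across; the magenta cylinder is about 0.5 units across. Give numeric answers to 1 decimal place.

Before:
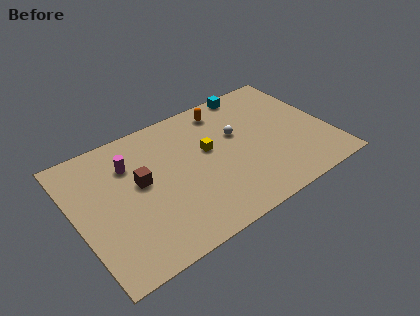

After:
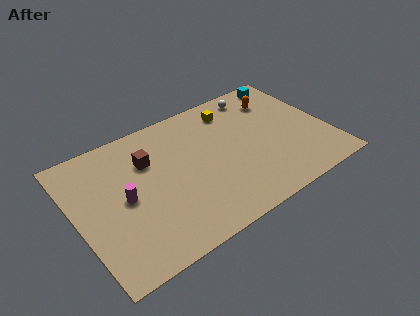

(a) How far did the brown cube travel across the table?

1.5

The brown cube was near (4.0, 5.5) before and (4.7, 6.8) after, so it travelled √(0.7² + 1.3²) ≈ 1.5 units.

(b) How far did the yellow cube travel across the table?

3.0

From (8.3, 5.7) to (10.3, 8.0), the yellow cube covered √(2.0² + 2.3²) ≈ 3.0 units.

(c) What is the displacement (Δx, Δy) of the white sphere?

(1.8, 2.5)

The white sphere started near (10.2, 6.0) and ended near (12.0, 8.5).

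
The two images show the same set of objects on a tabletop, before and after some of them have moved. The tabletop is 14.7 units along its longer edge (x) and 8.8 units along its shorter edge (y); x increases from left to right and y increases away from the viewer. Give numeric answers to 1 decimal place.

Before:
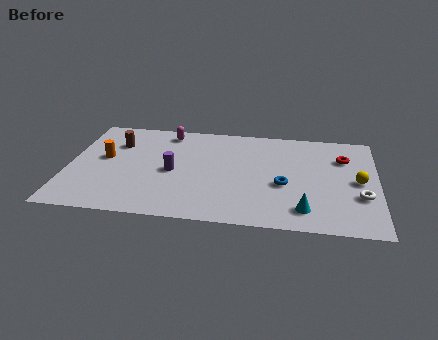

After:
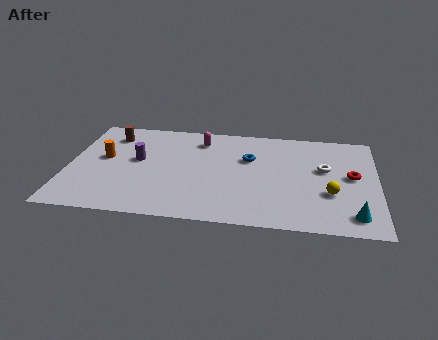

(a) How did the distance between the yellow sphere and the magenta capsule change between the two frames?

-2.3

Before: roughly 9.8 units apart; after: 7.5. That's 2.3 units closer together.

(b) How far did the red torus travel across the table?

1.6

From (13.1, 6.3) to (13.5, 4.7), the red torus covered √(0.4² + 1.6²) ≈ 1.6 units.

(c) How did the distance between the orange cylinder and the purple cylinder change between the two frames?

-1.8

They were about 3.4 units apart before and 1.6 after — 1.8 units closer together.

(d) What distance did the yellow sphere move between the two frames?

1.8

The yellow sphere moved from about (13.8, 4.3) to (12.5, 3.1), a distance of √(1.3² + 1.2²) ≈ 1.8.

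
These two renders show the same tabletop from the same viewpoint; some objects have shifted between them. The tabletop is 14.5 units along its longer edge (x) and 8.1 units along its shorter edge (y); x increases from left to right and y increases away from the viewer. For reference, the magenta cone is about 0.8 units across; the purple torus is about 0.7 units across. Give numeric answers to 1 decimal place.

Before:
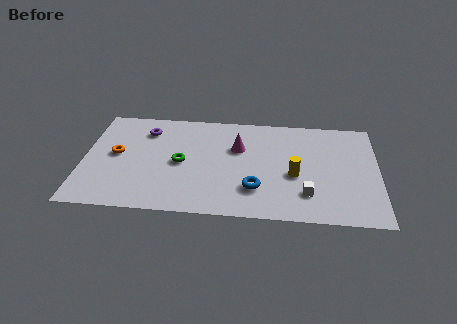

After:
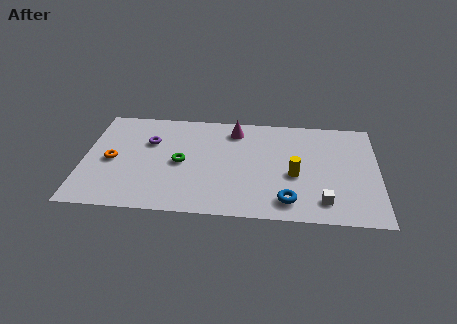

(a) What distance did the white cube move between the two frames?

0.9

From (11.0, 2.0) to (11.8, 1.5), the white cube covered √(0.8² + 0.5²) ≈ 0.9 units.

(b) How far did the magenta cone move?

1.4

From (7.6, 5.3) to (7.4, 6.7), the magenta cone covered √(0.2² + 1.4²) ≈ 1.4 units.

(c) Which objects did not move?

the green torus and the yellow cylinder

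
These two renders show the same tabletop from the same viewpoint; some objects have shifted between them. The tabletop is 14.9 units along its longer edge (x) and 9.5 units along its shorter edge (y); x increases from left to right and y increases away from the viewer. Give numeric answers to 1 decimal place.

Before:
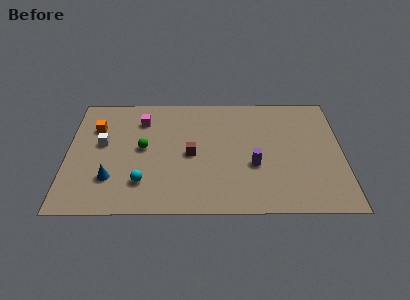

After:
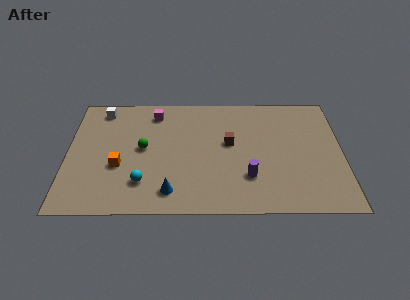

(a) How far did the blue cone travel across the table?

3.4

The blue cone was near (2.4, 2.6) before and (5.6, 1.6) after, so it travelled √(3.2² + 1.0²) ≈ 3.4 units.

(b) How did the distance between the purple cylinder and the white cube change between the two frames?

+1.3

Before: roughly 8.4 units apart; after: 9.7. That's 1.3 units further apart.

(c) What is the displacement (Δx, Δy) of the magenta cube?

(0.7, 0.6)

The magenta cube started near (4.0, 7.3) and ended near (4.7, 7.9).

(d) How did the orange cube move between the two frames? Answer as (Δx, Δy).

(1.3, -3.1)

The orange cube started near (1.5, 6.7) and ended near (2.8, 3.6).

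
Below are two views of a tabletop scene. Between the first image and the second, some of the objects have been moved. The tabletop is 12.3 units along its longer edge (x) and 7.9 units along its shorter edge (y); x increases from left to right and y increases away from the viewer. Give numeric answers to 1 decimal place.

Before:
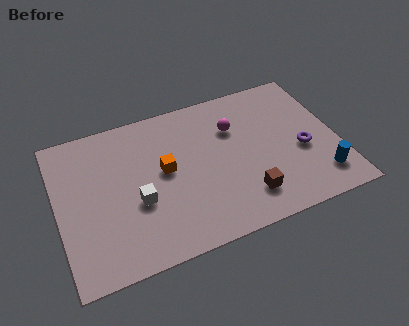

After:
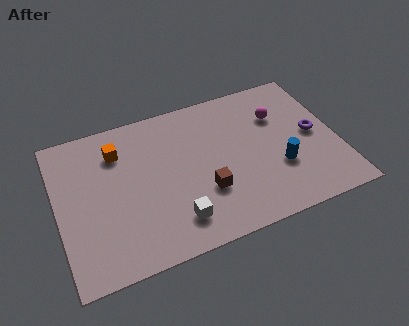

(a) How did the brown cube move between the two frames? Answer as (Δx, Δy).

(-1.7, 0.9)

From the two frames, the brown cube sits at roughly (8.0, 1.7) before and (6.3, 2.6) after.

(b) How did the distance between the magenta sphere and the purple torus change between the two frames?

-1.5

The distance was about 3.6 in the first image and 2.1 in the second, so they moved 1.5 units closer together.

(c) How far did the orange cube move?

2.5

The orange cube moved from about (4.7, 4.3) to (2.8, 6.0), a distance of √(1.9² + 1.7²) ≈ 2.5.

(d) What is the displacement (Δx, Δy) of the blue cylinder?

(-1.7, 1.1)

From the two frames, the blue cylinder sits at roughly (11.3, 1.6) before and (9.6, 2.7) after.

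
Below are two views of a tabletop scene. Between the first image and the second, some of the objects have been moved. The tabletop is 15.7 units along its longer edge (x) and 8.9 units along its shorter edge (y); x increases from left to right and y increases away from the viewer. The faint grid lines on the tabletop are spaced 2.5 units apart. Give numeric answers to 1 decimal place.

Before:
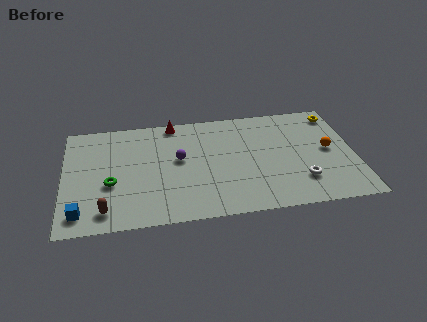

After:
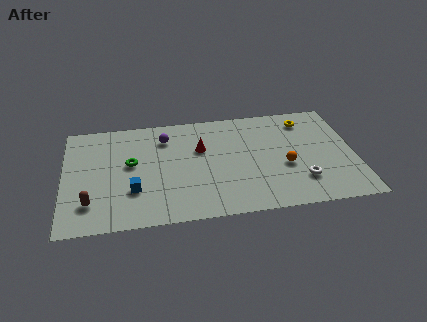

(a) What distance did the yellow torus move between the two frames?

1.7

From (14.9, 7.6) to (13.2, 7.3), the yellow torus covered √(1.7² + 0.3²) ≈ 1.7 units.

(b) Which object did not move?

the white torus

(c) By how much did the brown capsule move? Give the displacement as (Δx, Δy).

(-0.8, 0.7)

The brown capsule was at about (2.2, 1.4) and moved to about (1.4, 2.1).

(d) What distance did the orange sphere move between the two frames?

2.6

The orange sphere moved from about (14.3, 4.6) to (11.9, 3.6), a distance of √(2.4² + 1.0²) ≈ 2.6.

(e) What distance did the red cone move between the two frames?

2.8

The red cone was near (6.0, 8.1) before and (7.4, 5.7) after, so it travelled √(1.4² + 2.4²) ≈ 2.8 units.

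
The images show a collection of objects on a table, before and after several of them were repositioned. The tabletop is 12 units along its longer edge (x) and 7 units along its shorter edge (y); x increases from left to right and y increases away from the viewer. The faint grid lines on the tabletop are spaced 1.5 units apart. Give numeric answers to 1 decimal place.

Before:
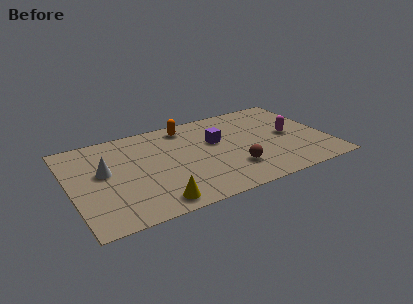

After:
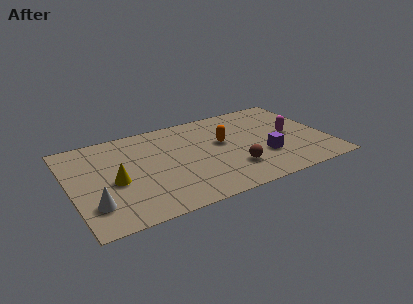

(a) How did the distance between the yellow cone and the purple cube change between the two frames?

+2.2

Before: roughly 4.7 units apart; after: 6.9. That's 2.2 units further apart.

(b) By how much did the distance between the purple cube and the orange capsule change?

+0.4

Before: roughly 2.1 units apart; after: 2.5. That's 0.4 units further apart.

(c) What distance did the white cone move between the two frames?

2.3

From (1.6, 4.0) to (0.9, 1.8), the white cone covered √(0.7² + 2.2²) ≈ 2.3 units.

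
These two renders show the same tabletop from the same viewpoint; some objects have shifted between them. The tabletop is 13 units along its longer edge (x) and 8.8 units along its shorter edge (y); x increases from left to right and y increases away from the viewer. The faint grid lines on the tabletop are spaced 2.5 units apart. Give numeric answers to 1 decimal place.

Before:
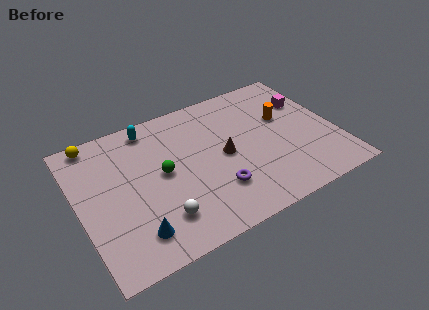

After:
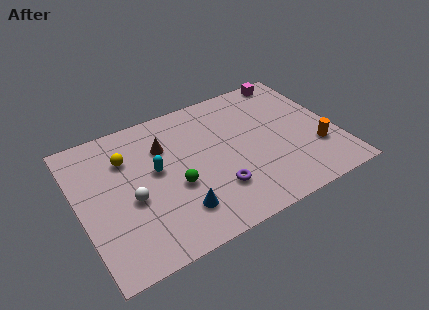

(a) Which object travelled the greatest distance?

the brown cone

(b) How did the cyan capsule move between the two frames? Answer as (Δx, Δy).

(-0.1, -2.8)

From the two frames, the cyan capsule sits at roughly (4.0, 7.7) before and (3.9, 4.9) after.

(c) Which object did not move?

the purple torus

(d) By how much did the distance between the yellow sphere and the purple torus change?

-2.2

The distance was about 7.8 in the first image and 5.6 in the second, so they moved 2.2 units closer together.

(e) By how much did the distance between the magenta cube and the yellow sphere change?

-1.9

Before: roughly 10.9 units apart; after: 9.0. That's 1.9 units closer together.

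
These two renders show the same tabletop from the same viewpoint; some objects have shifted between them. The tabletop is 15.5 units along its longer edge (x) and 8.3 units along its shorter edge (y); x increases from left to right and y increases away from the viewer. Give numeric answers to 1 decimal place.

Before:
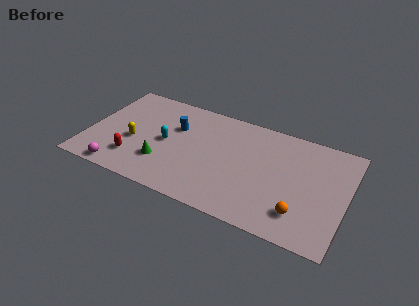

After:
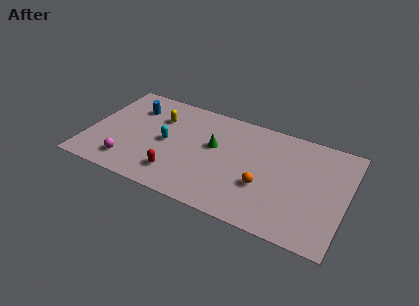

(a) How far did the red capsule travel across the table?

2.6

The red capsule was near (3.0, 2.0) before and (5.6, 1.8) after, so it travelled √(2.6² + 0.2²) ≈ 2.6 units.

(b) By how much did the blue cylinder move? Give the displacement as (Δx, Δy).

(-2.7, 0.7)

From the two frames, the blue cylinder sits at roughly (5.1, 5.5) before and (2.4, 6.2) after.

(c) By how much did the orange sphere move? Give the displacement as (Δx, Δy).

(-2.3, 1.1)

The orange sphere was at about (13.0, 1.9) and moved to about (10.7, 3.0).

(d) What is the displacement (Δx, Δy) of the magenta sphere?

(0.4, 0.8)

The magenta sphere was at about (2.3, 0.8) and moved to about (2.7, 1.6).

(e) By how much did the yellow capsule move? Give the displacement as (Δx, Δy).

(1.2, 2.5)

The yellow capsule started near (2.8, 3.4) and ended near (4.0, 5.9).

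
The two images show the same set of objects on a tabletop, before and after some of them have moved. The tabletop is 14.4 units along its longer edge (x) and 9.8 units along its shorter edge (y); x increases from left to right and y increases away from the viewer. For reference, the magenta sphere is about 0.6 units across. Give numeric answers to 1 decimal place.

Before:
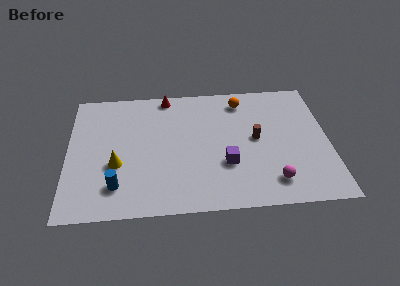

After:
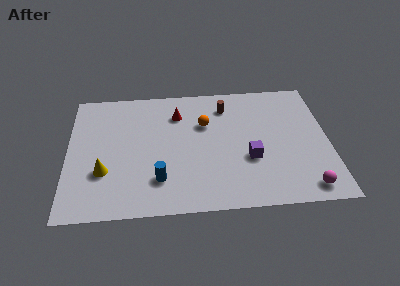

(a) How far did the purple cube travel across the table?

1.3

The purple cube was near (8.7, 3.3) before and (10.0, 3.6) after, so it travelled √(1.3² + 0.3²) ≈ 1.3 units.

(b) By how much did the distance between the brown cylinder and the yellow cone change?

+0.4

The distance was about 7.8 in the first image and 8.2 in the second, so they moved 0.4 units further apart.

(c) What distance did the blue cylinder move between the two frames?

2.3

From (2.7, 2.1) to (5.0, 2.4), the blue cylinder covered √(2.3² + 0.3²) ≈ 2.3 units.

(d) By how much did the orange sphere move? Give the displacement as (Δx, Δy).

(-2.1, -1.7)

From the two frames, the orange sphere sits at roughly (9.7, 8.2) before and (7.6, 6.5) after.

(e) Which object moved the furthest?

the brown cylinder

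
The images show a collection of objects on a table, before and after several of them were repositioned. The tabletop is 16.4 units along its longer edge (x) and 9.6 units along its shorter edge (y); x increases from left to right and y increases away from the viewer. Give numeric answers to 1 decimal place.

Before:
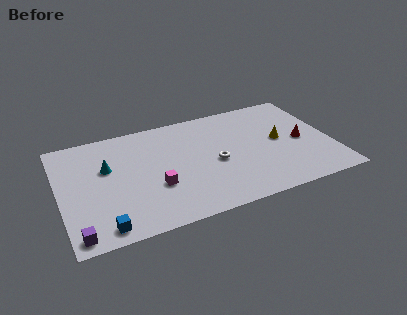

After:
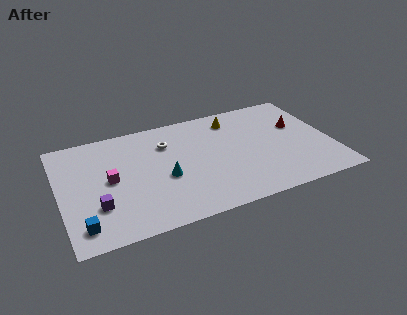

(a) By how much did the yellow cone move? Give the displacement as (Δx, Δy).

(-2.5, 2.9)

The yellow cone was at about (13.3, 5.0) and moved to about (10.8, 7.9).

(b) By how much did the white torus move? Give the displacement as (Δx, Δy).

(-2.7, 2.7)

The white torus was at about (9.3, 4.3) and moved to about (6.6, 7.0).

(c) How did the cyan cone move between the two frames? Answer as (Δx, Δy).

(3.3, -2.0)

From the two frames, the cyan cone sits at roughly (2.9, 6.0) before and (6.2, 4.0) after.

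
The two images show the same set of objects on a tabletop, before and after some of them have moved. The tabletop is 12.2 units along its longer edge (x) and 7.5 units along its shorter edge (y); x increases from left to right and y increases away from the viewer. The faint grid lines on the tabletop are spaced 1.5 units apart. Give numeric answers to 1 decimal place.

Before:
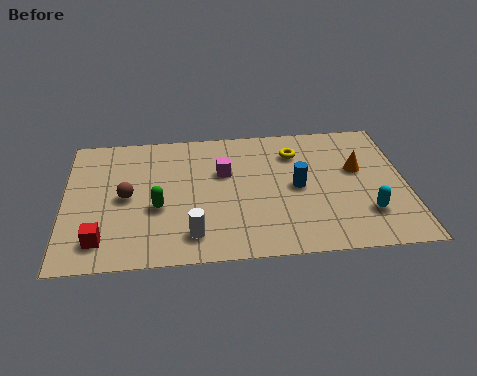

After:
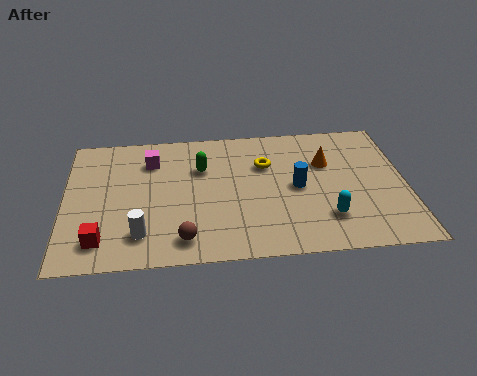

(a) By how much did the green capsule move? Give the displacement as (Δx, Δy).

(1.6, 2.1)

The green capsule started near (3.3, 3.0) and ended near (4.9, 5.1).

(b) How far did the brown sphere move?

3.2

The brown sphere was near (2.2, 3.7) before and (4.2, 1.2) after, so it travelled √(2.0² + 2.5²) ≈ 3.2 units.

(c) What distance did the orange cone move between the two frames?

1.2

The orange cone was near (10.5, 4.5) before and (9.4, 5.0) after, so it travelled √(1.1² + 0.5²) ≈ 1.2 units.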